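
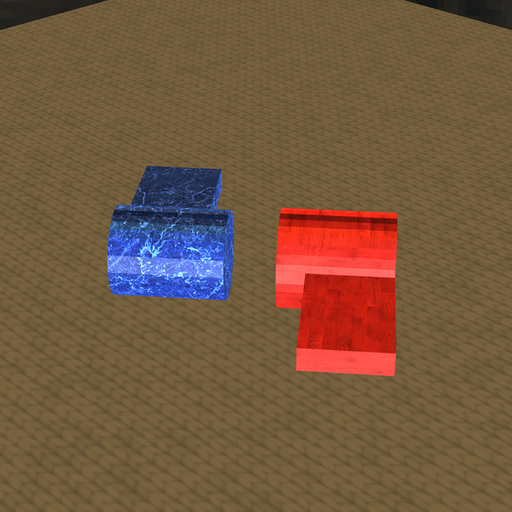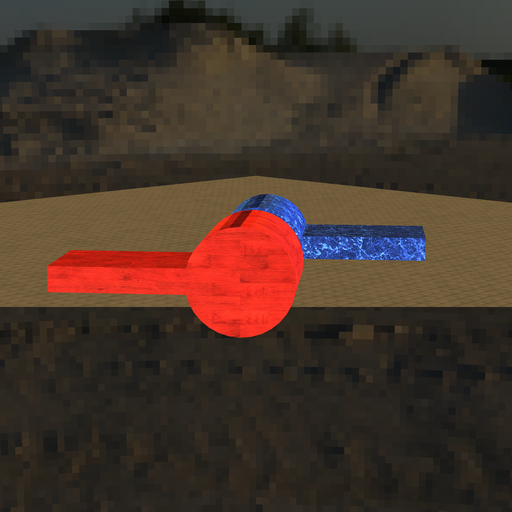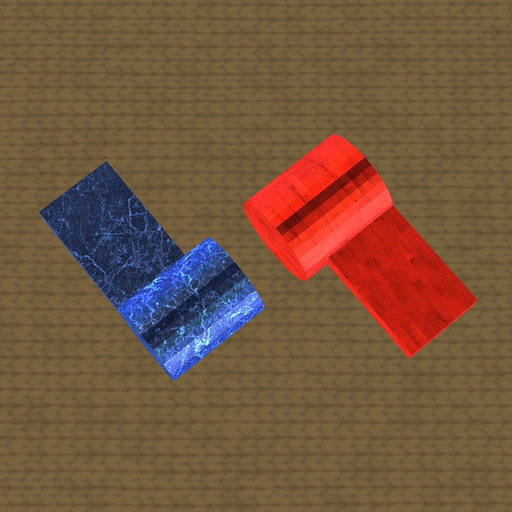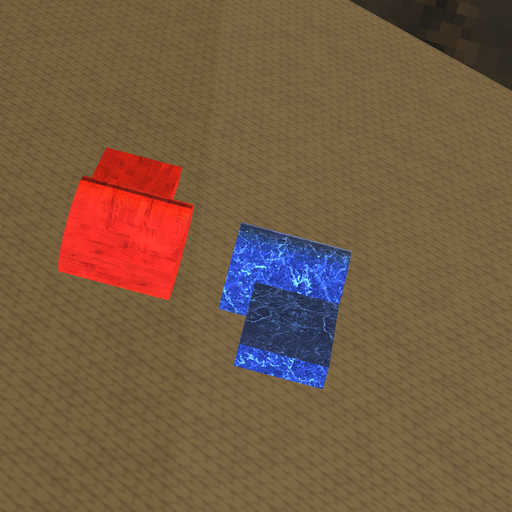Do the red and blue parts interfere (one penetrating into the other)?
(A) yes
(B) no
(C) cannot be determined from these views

(B) no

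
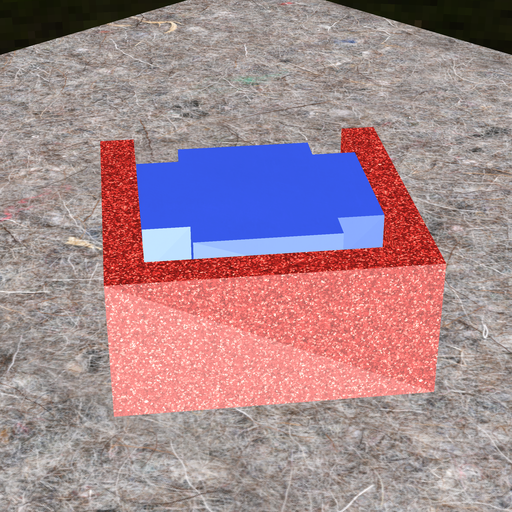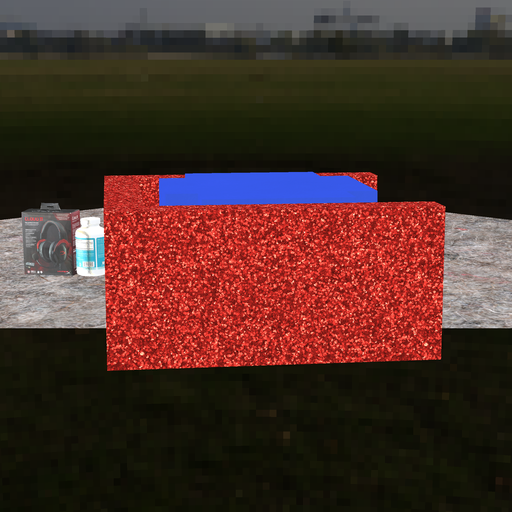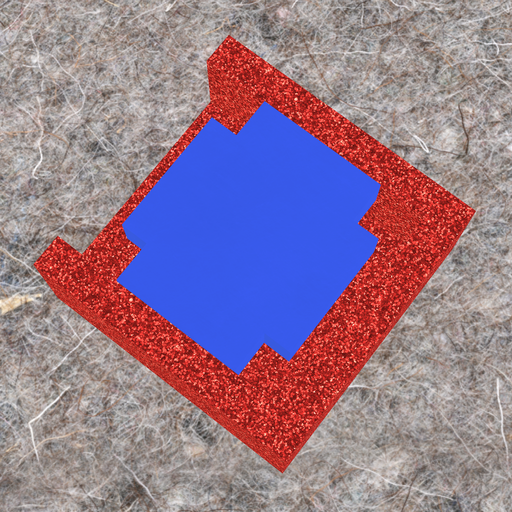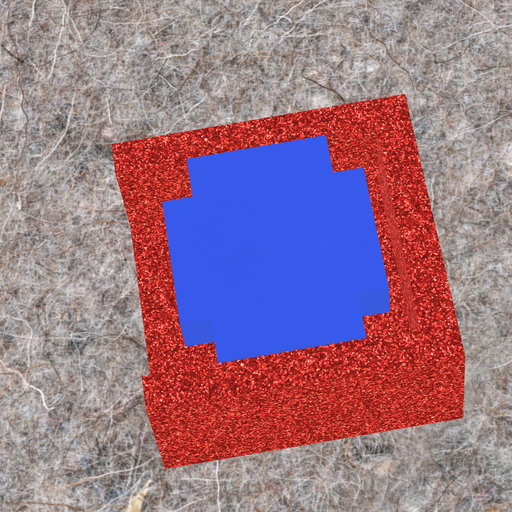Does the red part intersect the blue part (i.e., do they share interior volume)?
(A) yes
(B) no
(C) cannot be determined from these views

(B) no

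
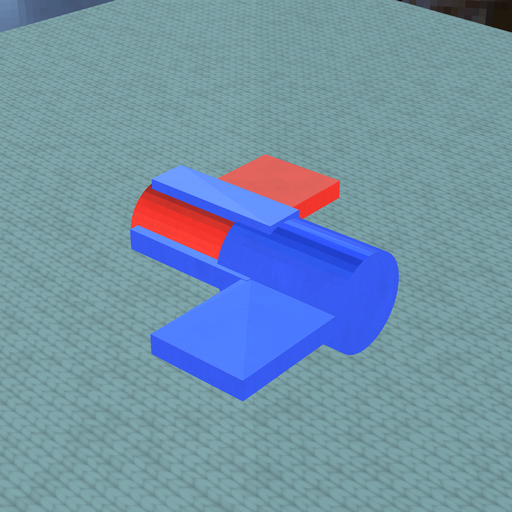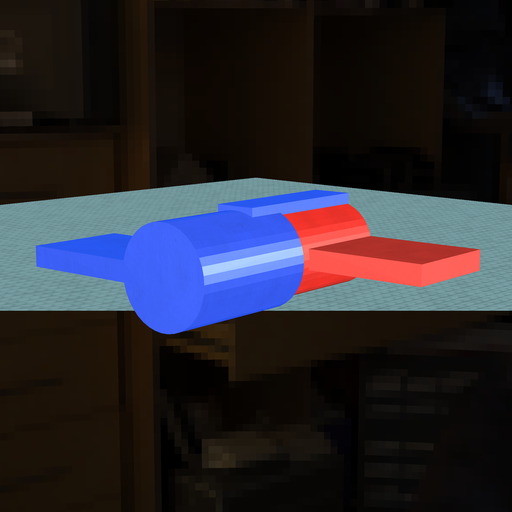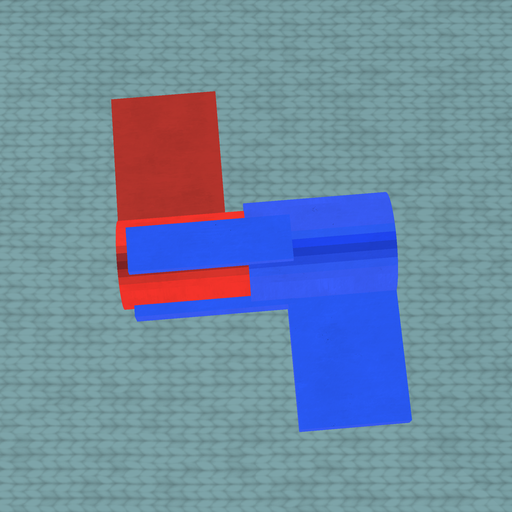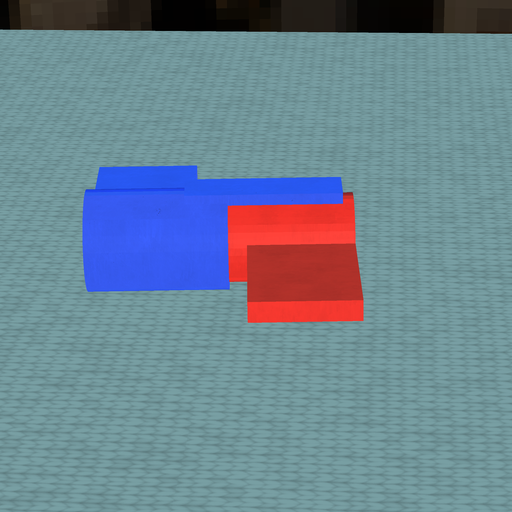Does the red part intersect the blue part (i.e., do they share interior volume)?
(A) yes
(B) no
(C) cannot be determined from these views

(A) yes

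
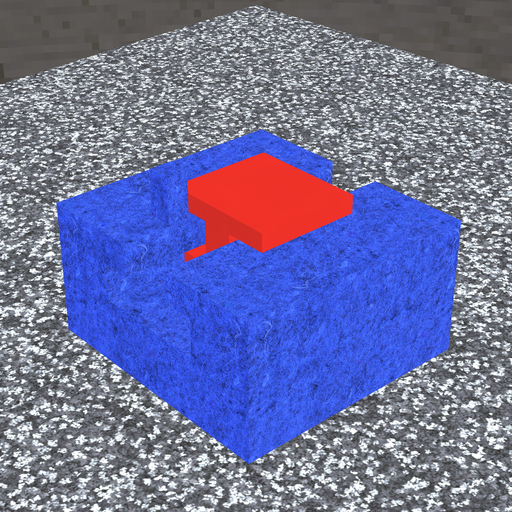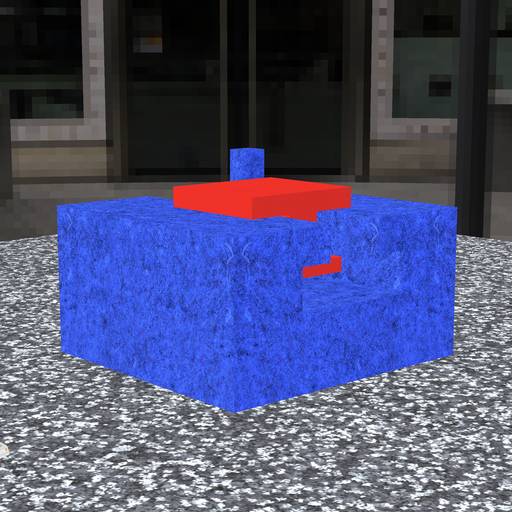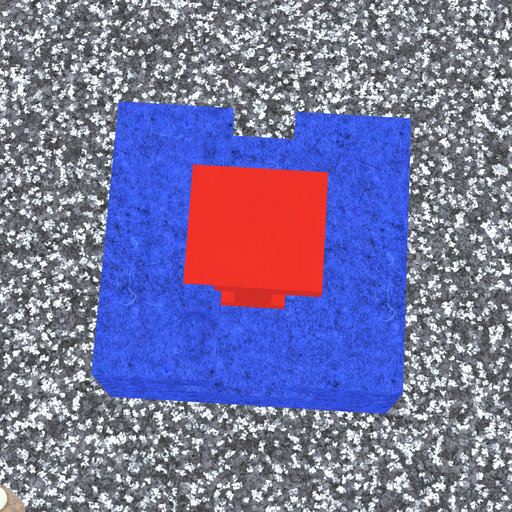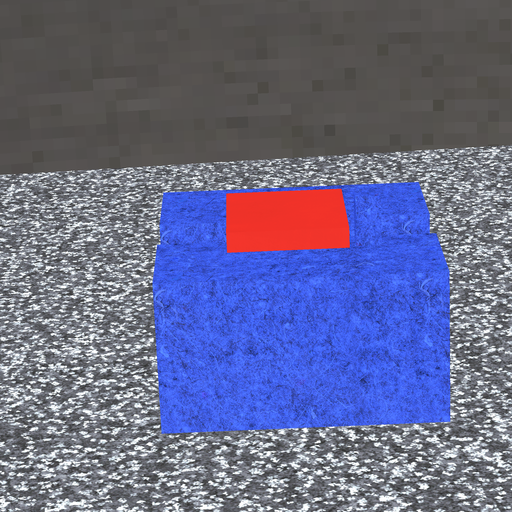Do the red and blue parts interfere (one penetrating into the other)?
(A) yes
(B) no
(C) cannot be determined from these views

(B) no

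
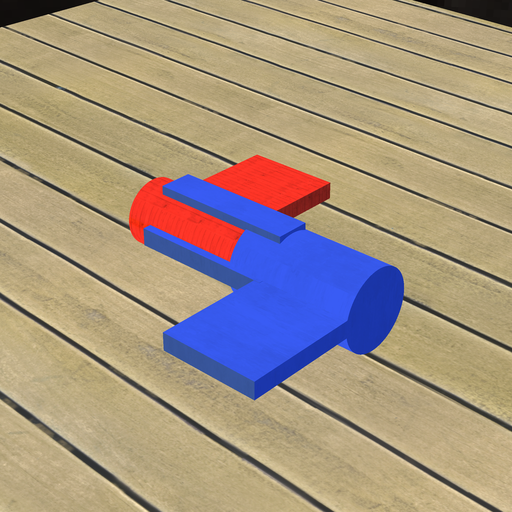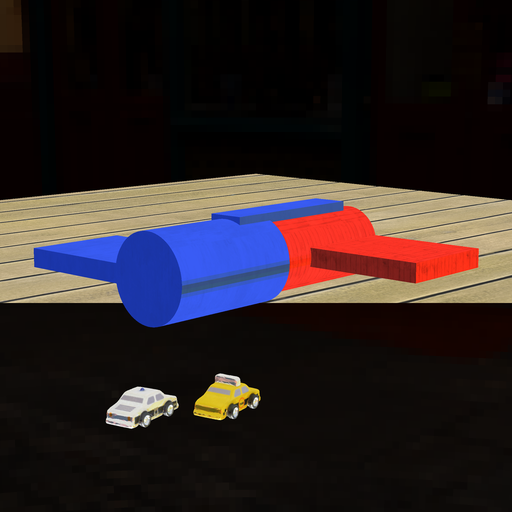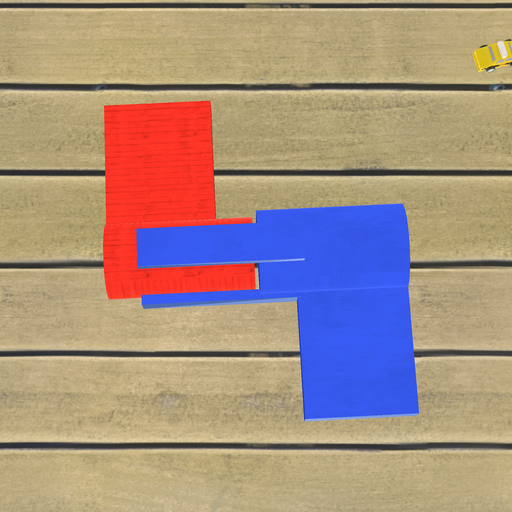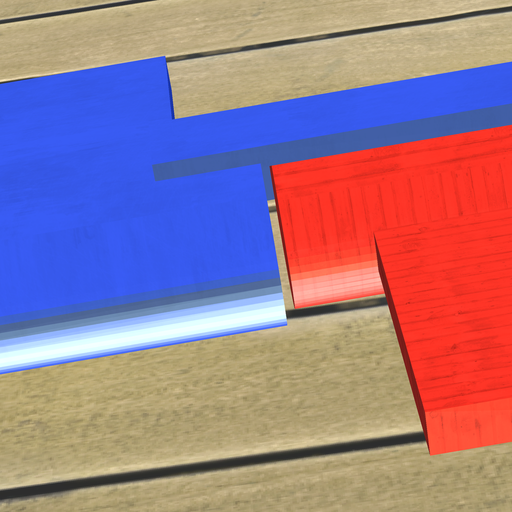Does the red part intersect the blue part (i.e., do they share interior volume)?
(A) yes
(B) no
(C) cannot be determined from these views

(B) no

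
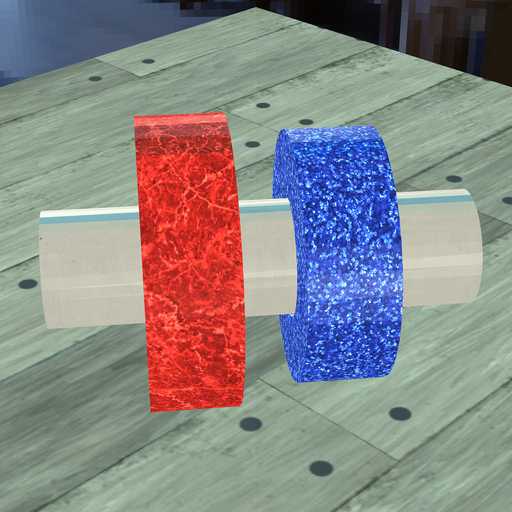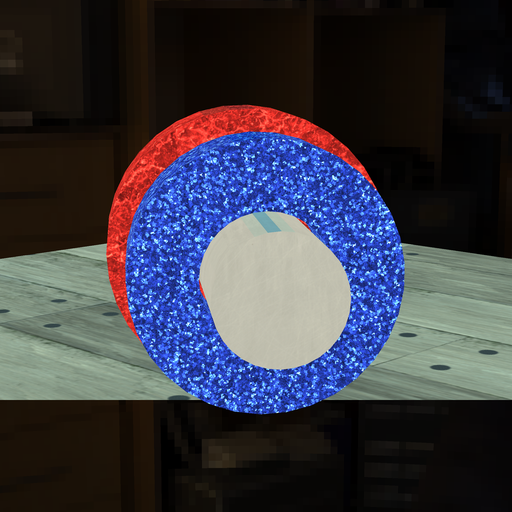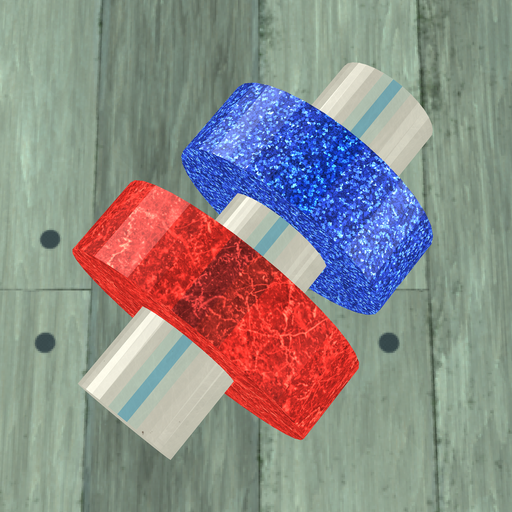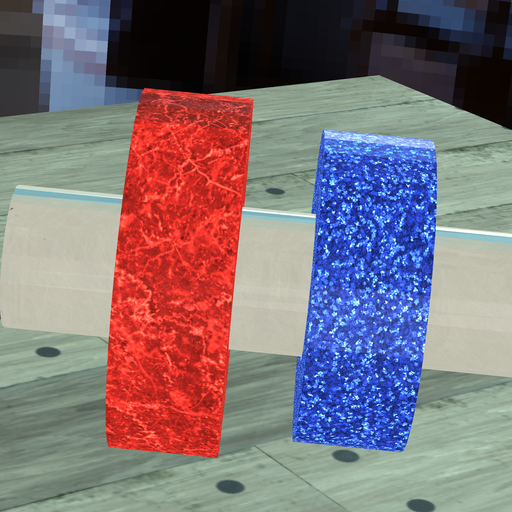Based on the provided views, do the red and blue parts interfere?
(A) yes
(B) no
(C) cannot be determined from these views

(B) no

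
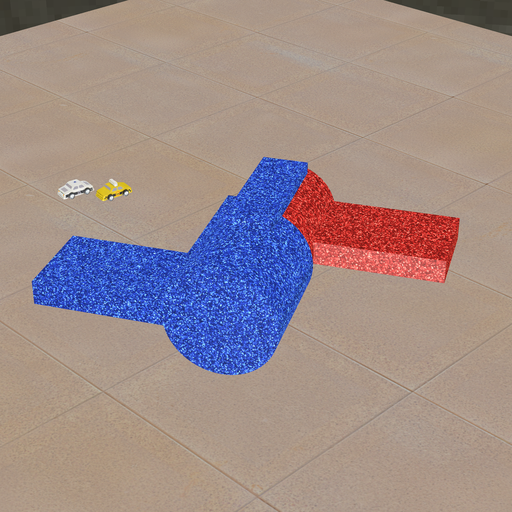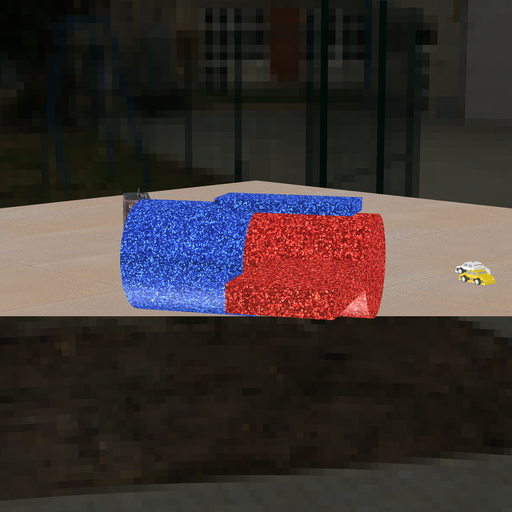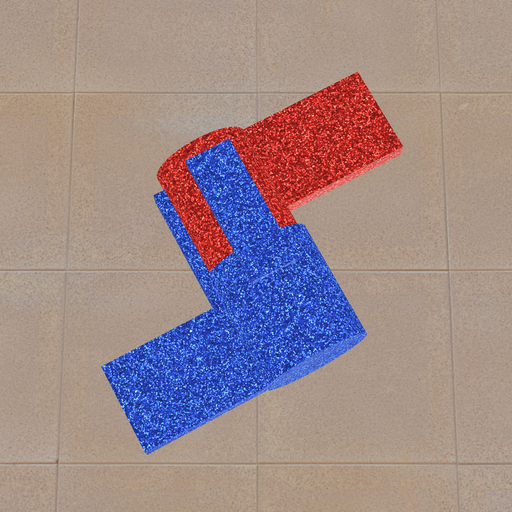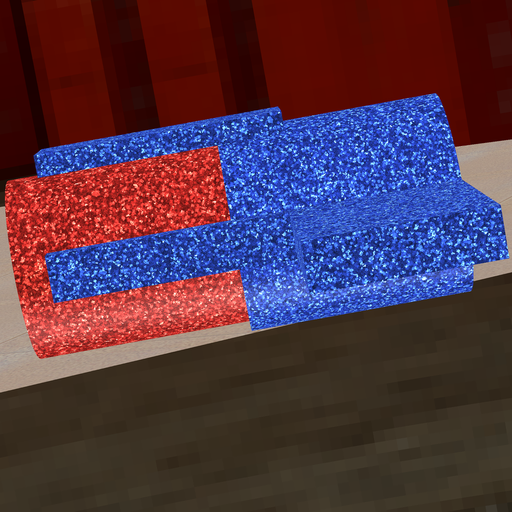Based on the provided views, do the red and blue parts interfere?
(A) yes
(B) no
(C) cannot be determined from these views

(A) yes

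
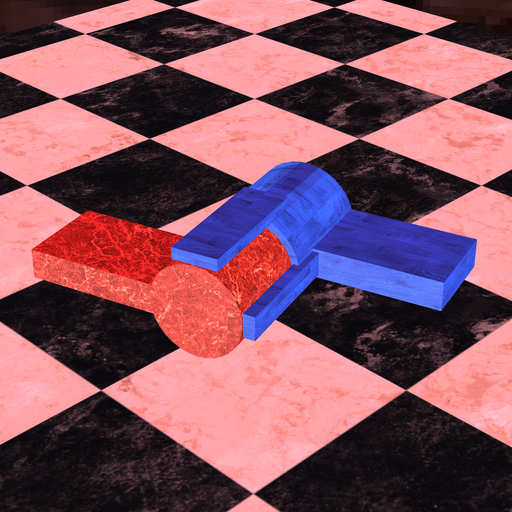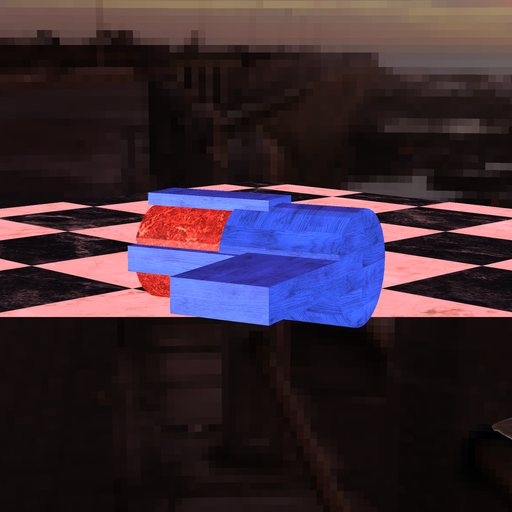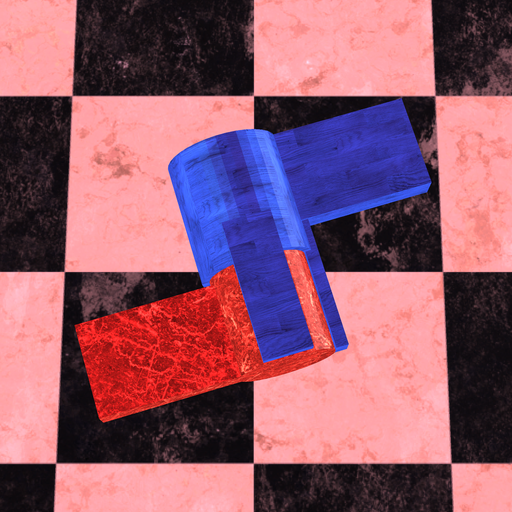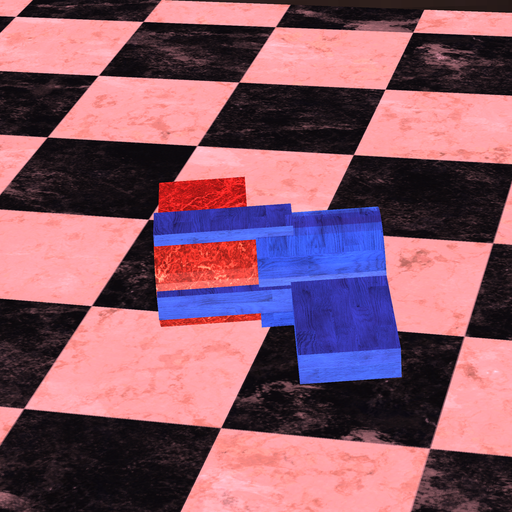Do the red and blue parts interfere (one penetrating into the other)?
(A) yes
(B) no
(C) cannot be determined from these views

(A) yes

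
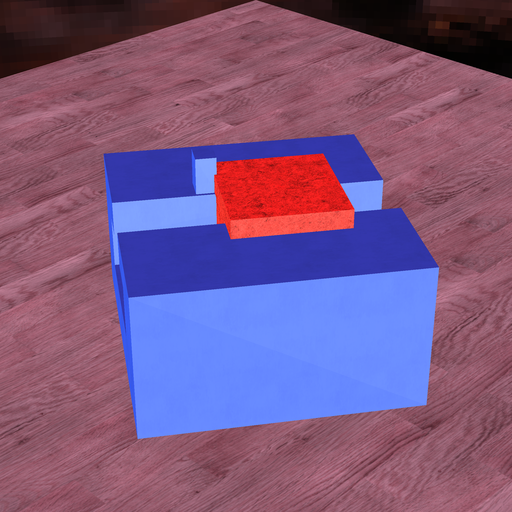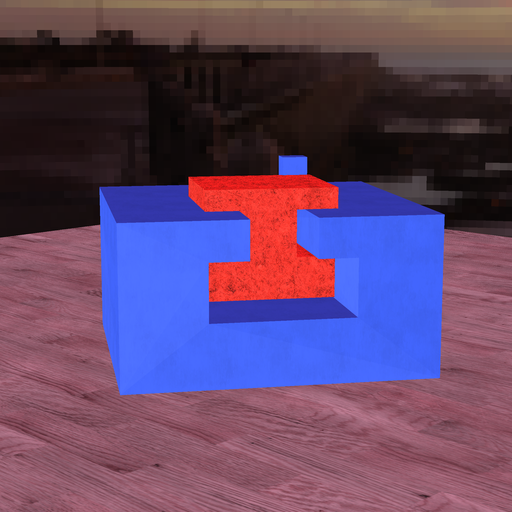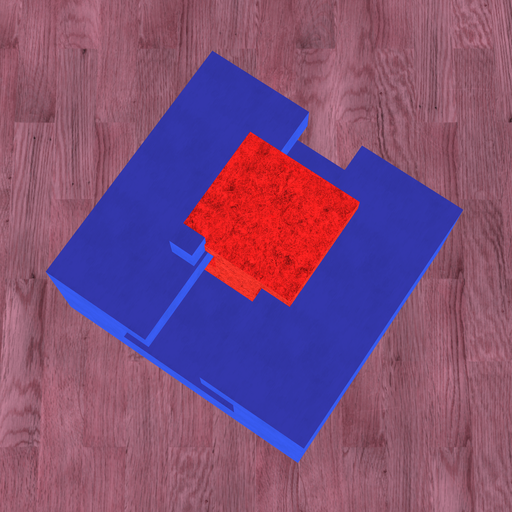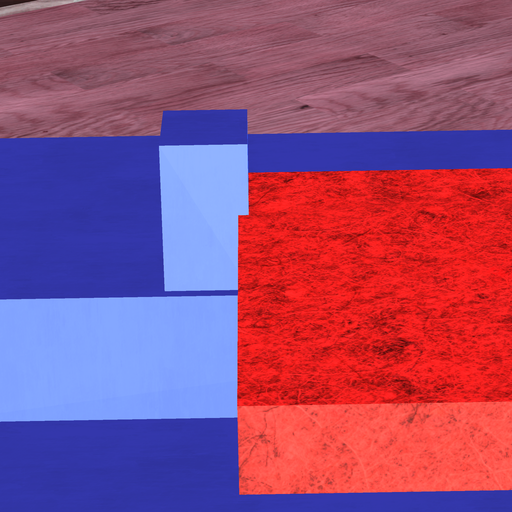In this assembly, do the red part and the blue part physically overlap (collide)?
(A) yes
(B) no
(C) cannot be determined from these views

(A) yes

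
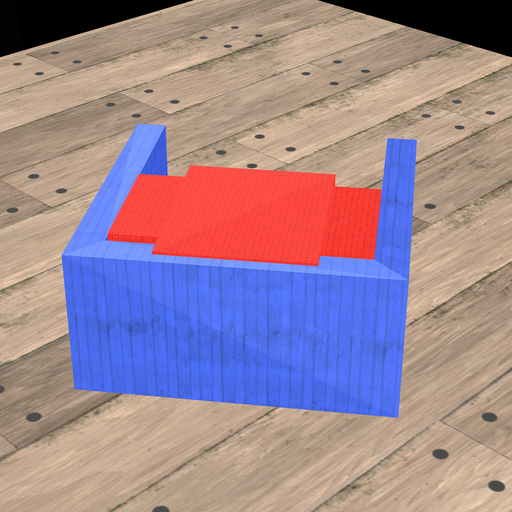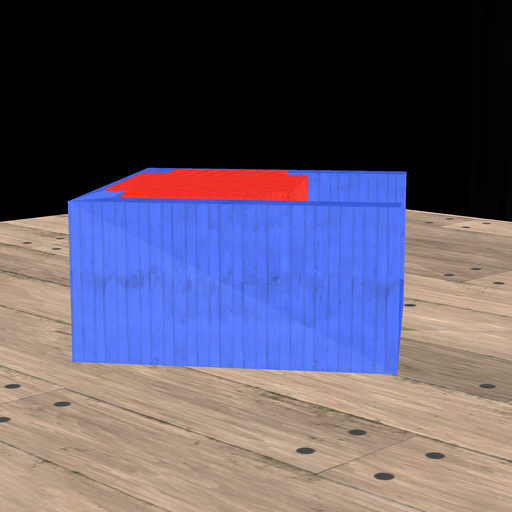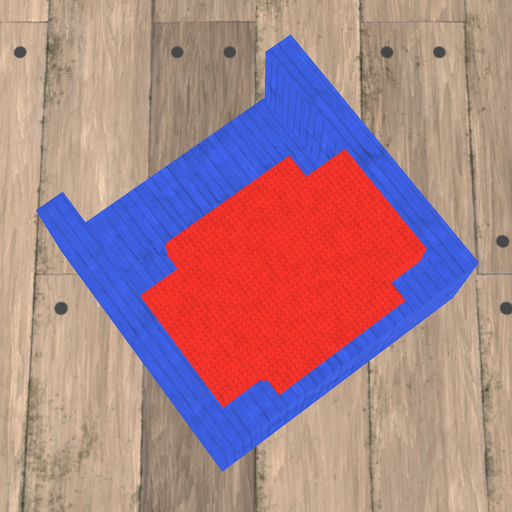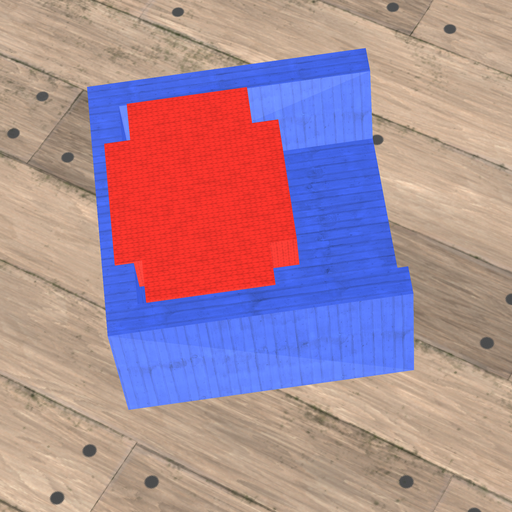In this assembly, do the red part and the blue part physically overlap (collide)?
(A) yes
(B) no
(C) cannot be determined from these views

(A) yes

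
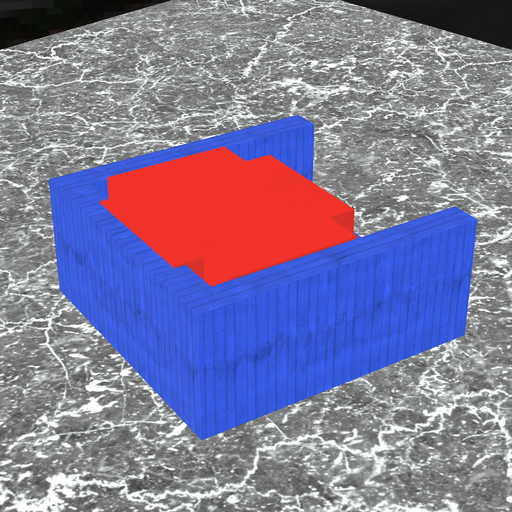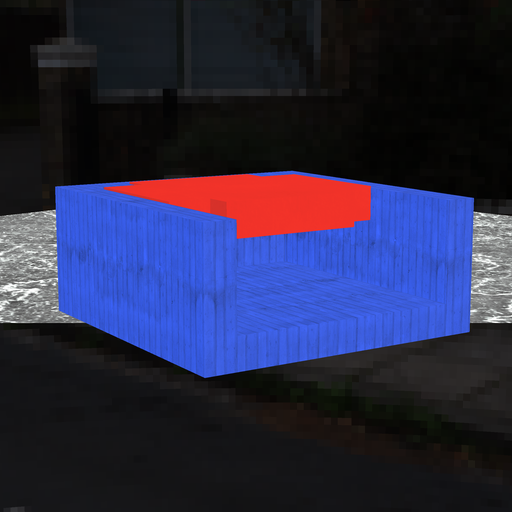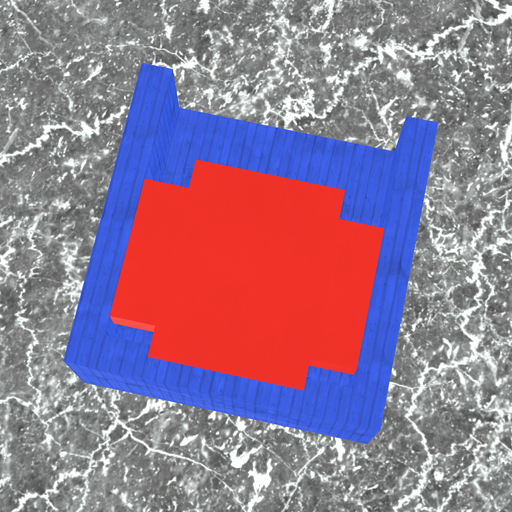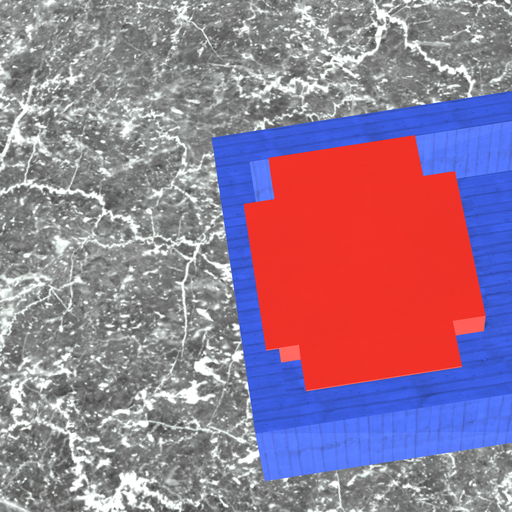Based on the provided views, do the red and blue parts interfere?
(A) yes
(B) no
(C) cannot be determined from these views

(A) yes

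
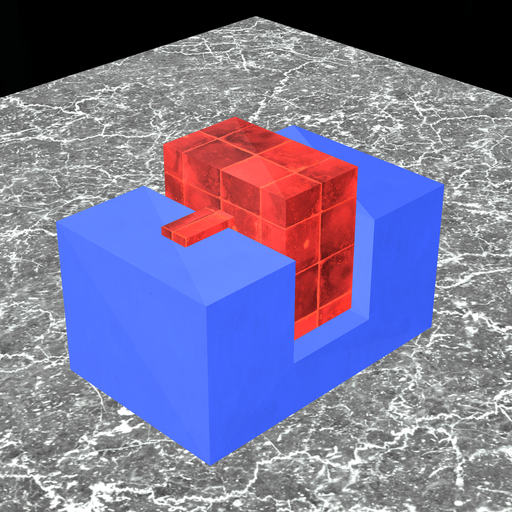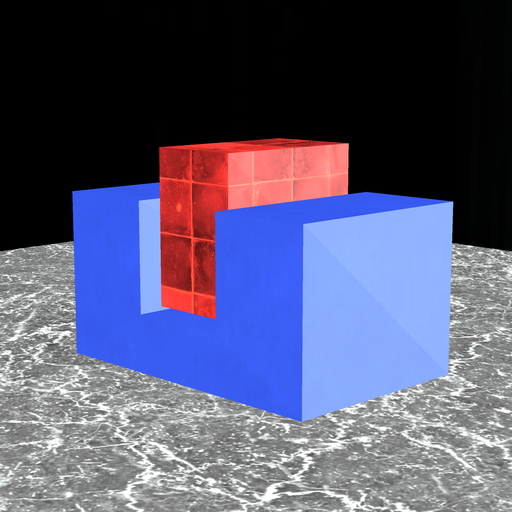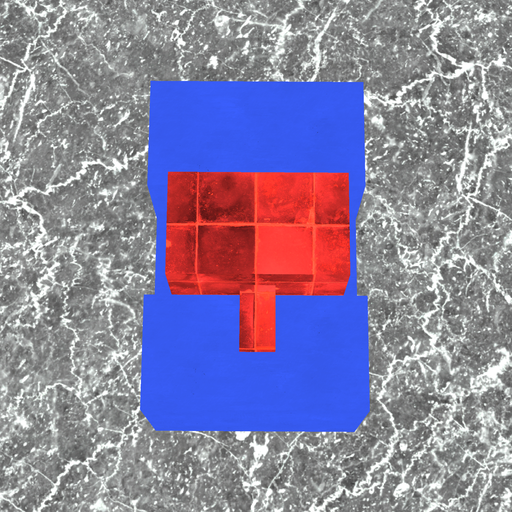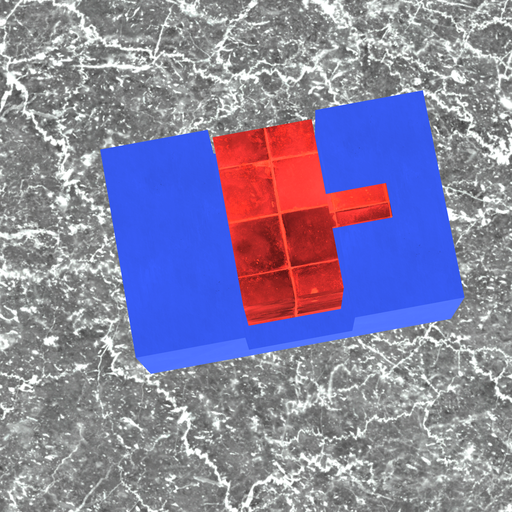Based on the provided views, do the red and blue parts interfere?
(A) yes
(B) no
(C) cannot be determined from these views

(B) no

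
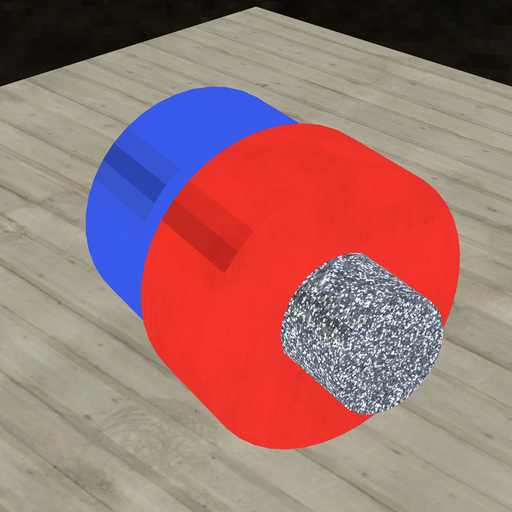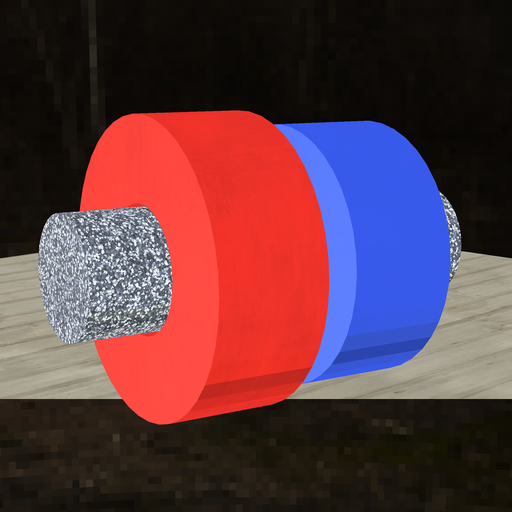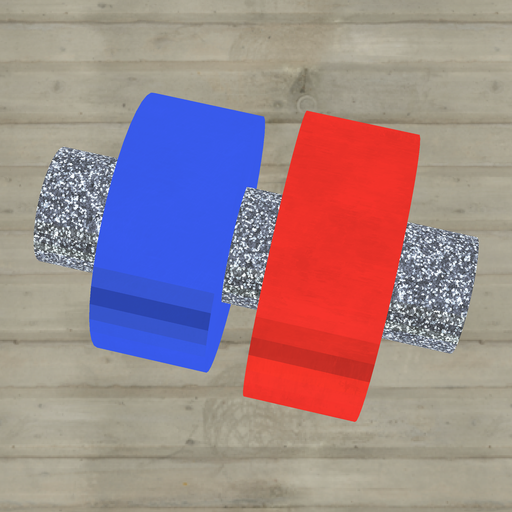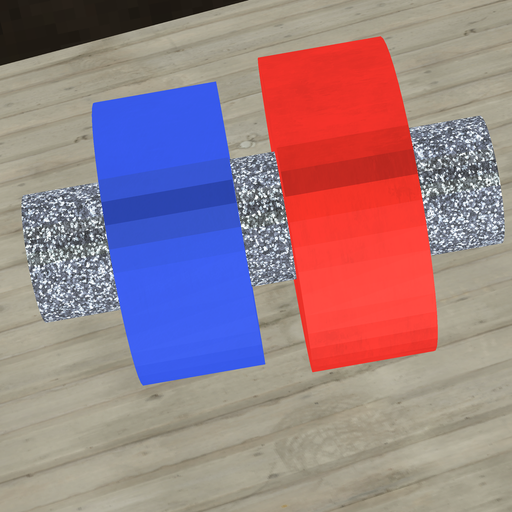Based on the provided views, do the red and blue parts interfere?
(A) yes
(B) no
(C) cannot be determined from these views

(B) no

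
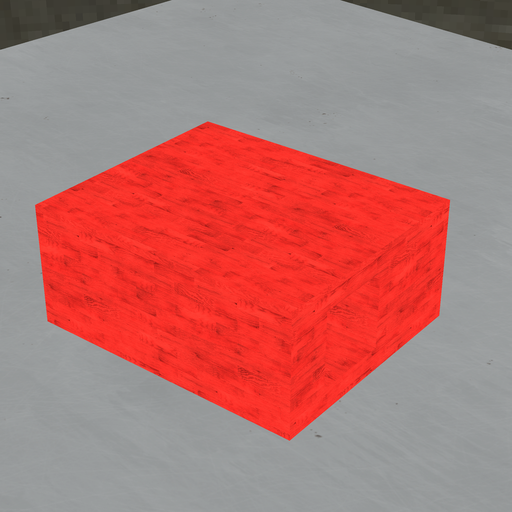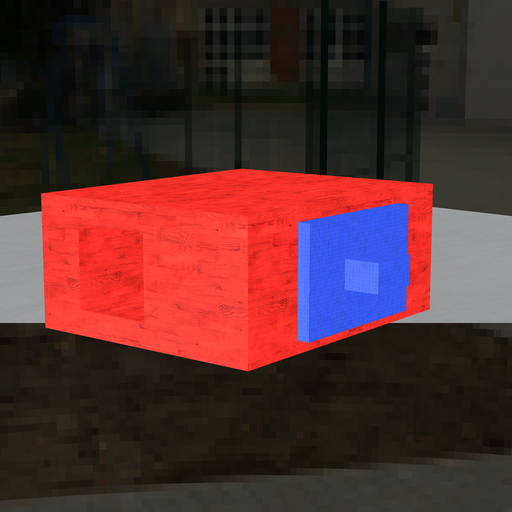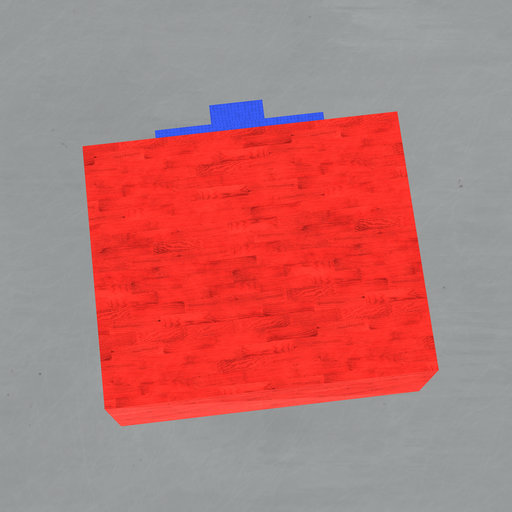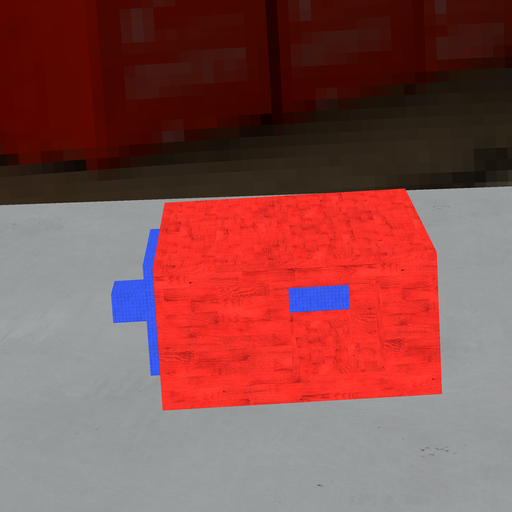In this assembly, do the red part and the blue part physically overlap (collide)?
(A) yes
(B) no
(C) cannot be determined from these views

(A) yes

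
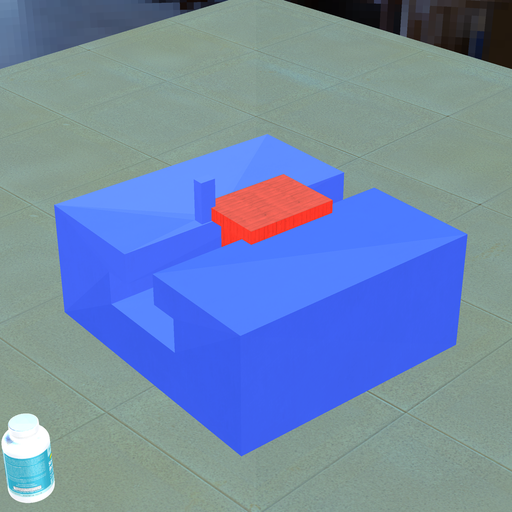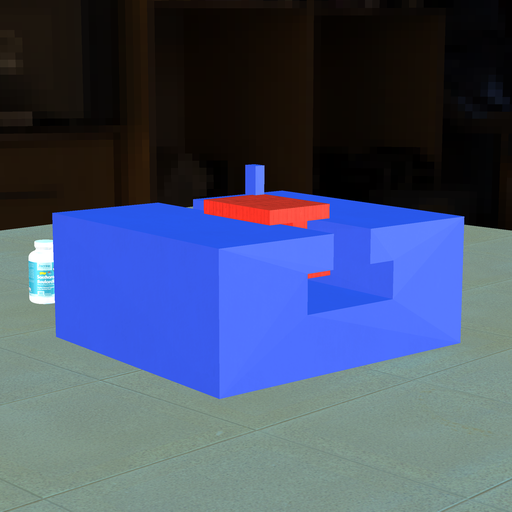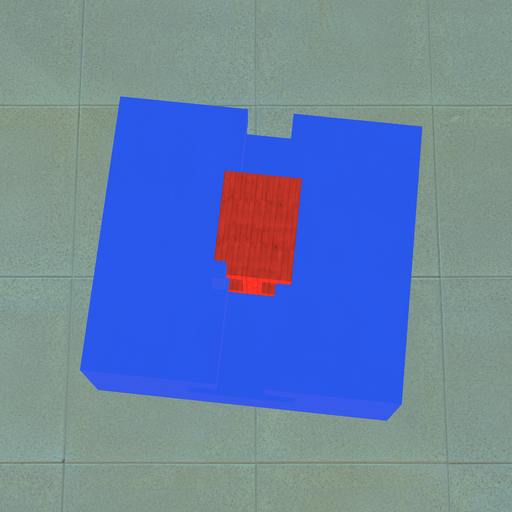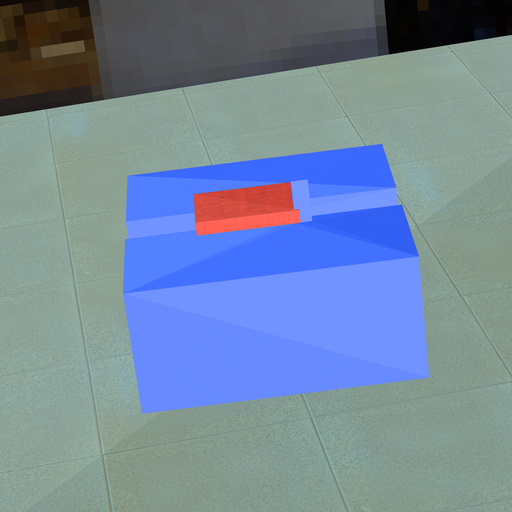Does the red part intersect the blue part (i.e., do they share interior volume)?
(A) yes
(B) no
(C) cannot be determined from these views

(A) yes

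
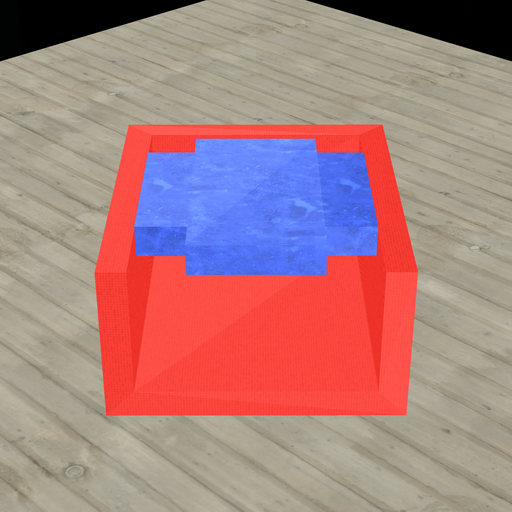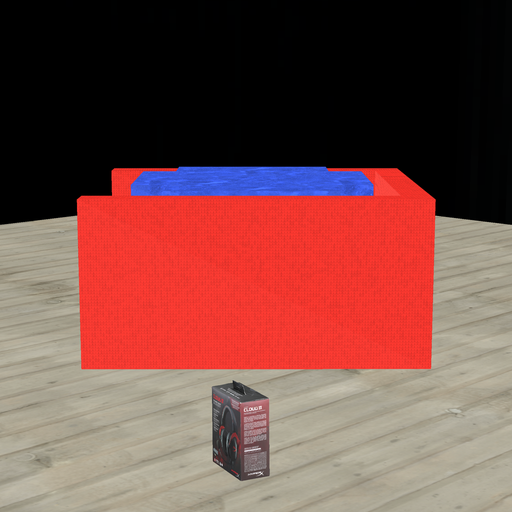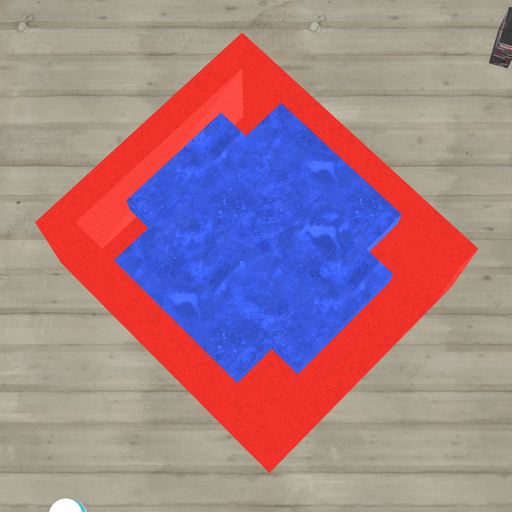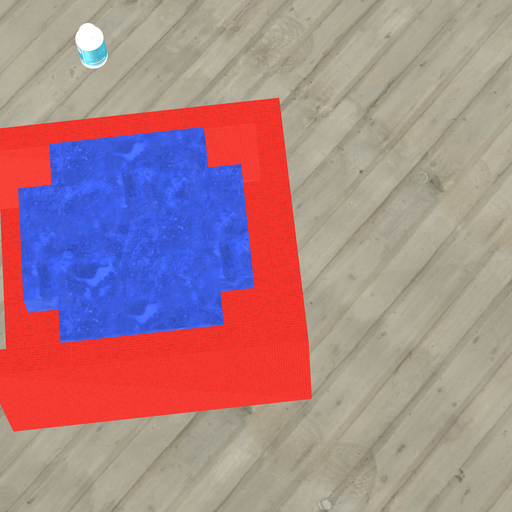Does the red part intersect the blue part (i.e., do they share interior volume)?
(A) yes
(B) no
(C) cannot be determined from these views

(B) no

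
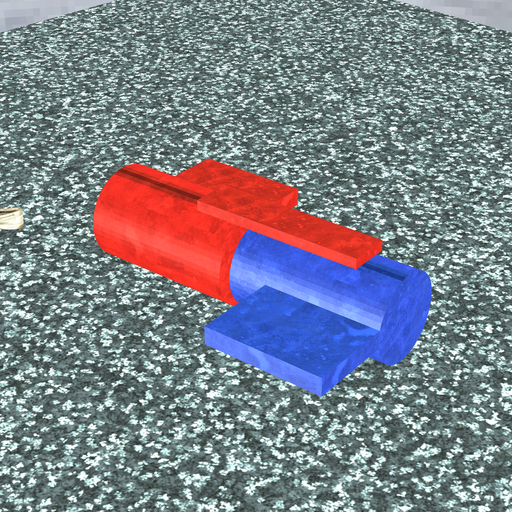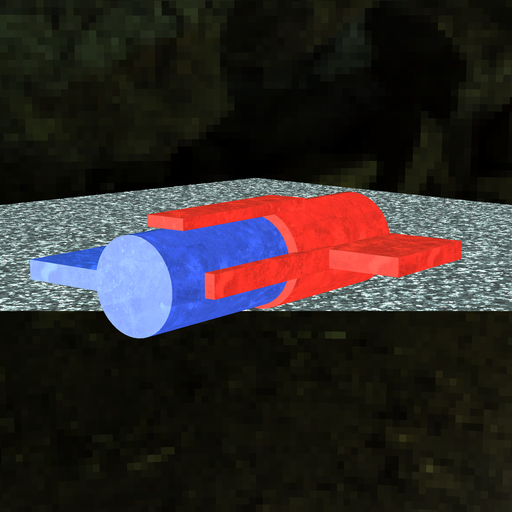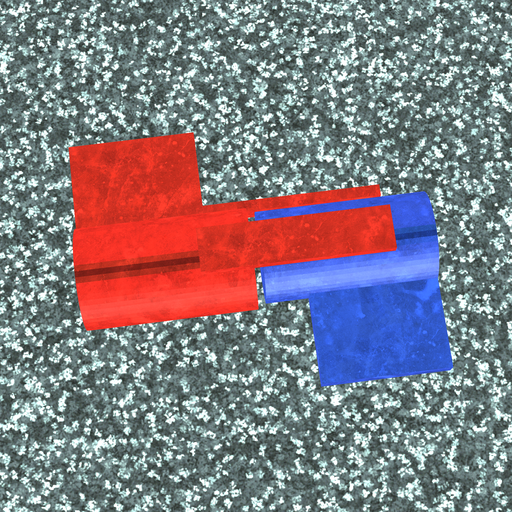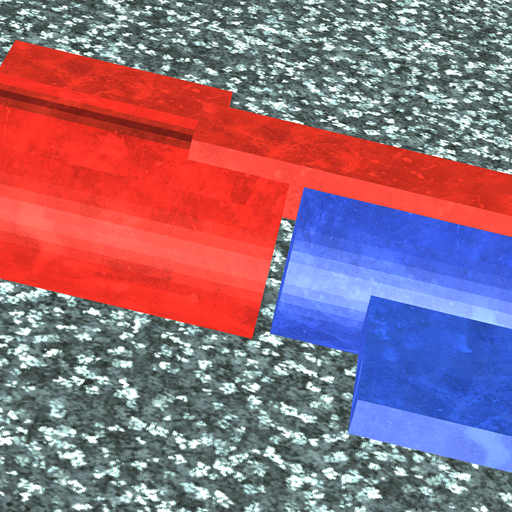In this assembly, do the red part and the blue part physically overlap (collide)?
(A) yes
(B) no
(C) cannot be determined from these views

(B) no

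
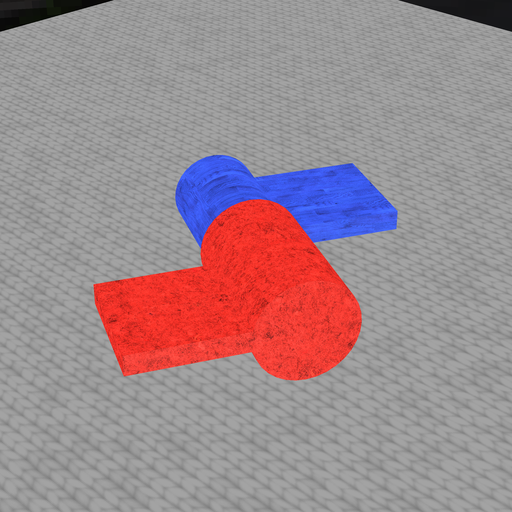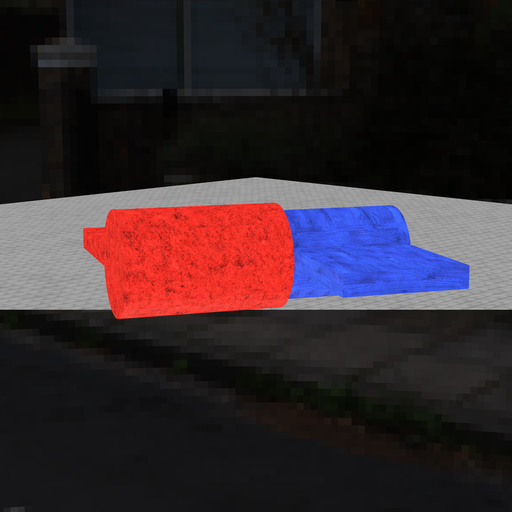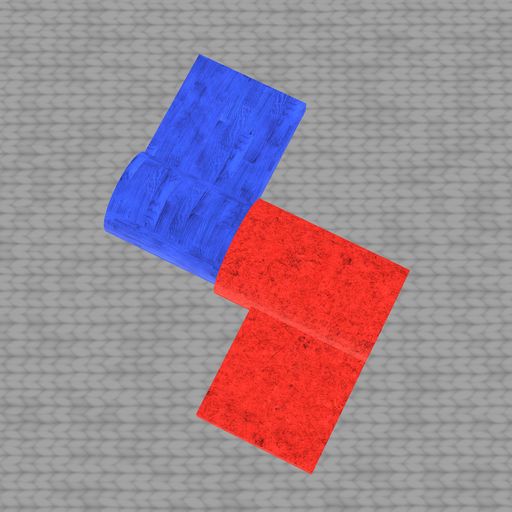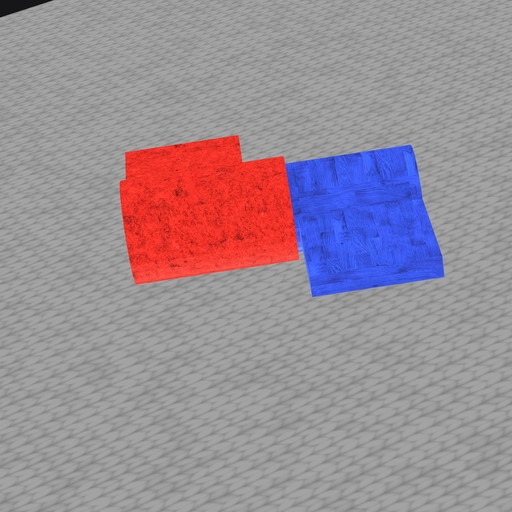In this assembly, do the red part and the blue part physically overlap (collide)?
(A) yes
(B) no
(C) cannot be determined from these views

(A) yes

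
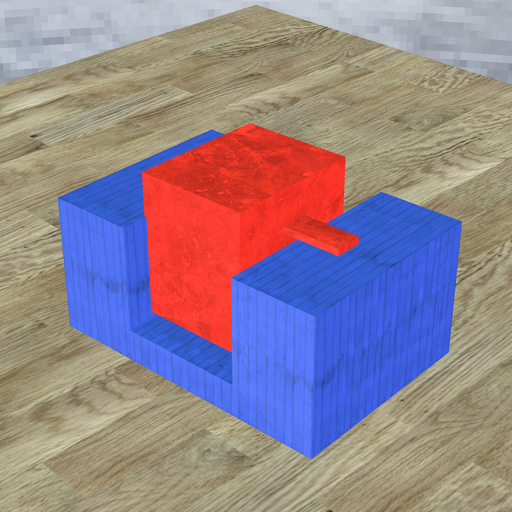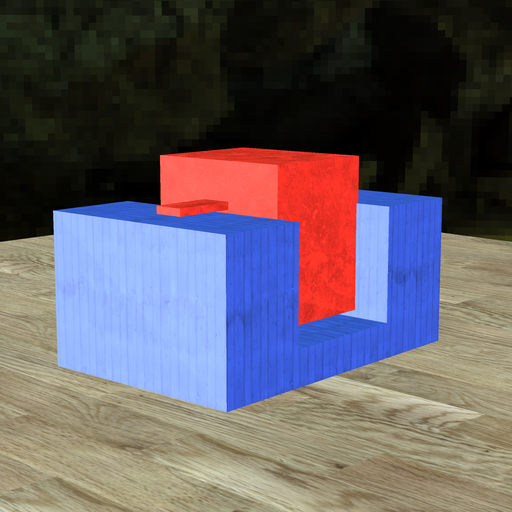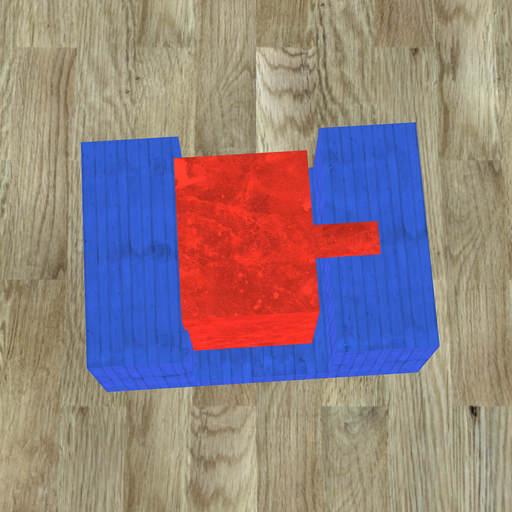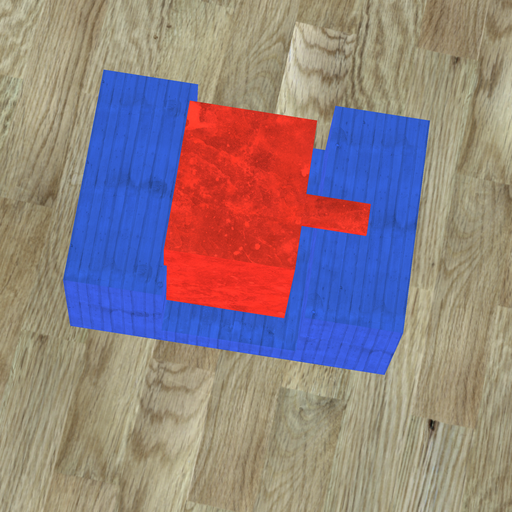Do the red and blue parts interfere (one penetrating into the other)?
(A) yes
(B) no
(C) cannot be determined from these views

(A) yes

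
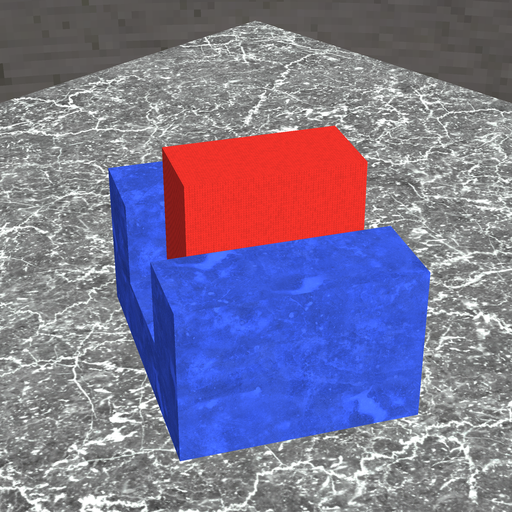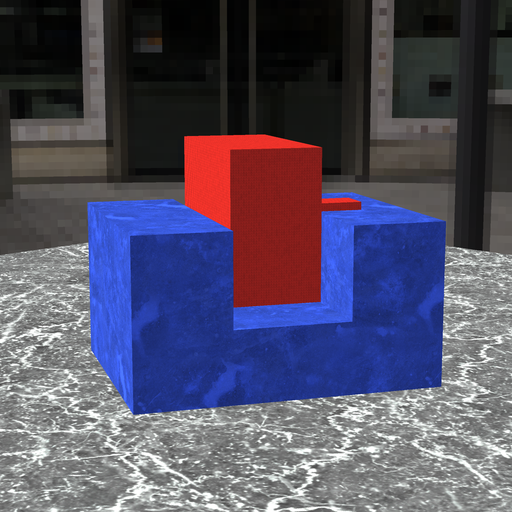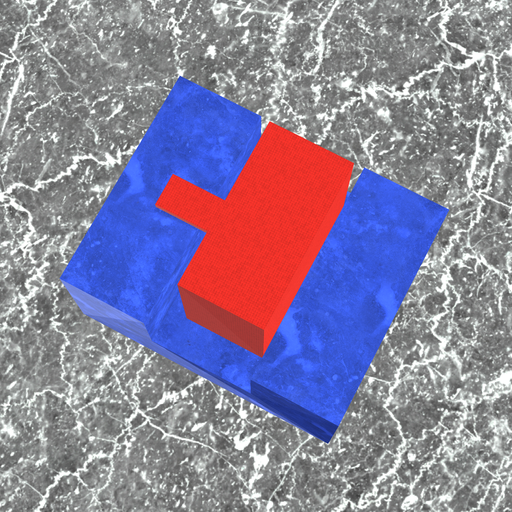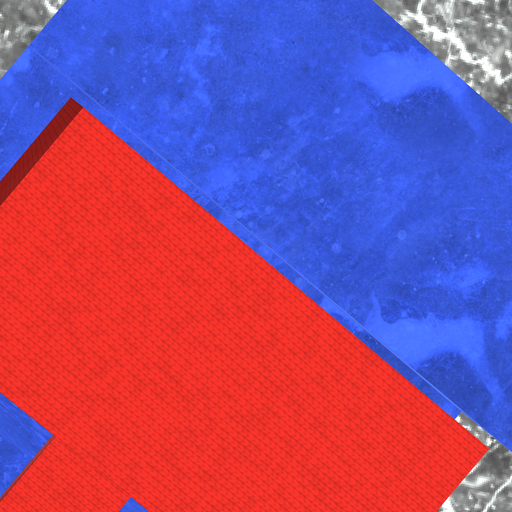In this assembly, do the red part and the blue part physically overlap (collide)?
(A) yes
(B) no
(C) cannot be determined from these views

(B) no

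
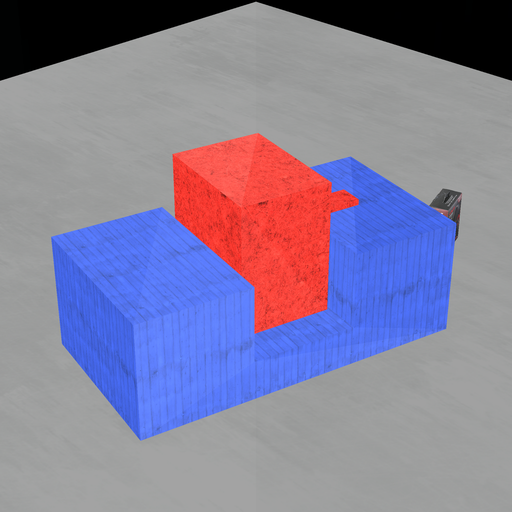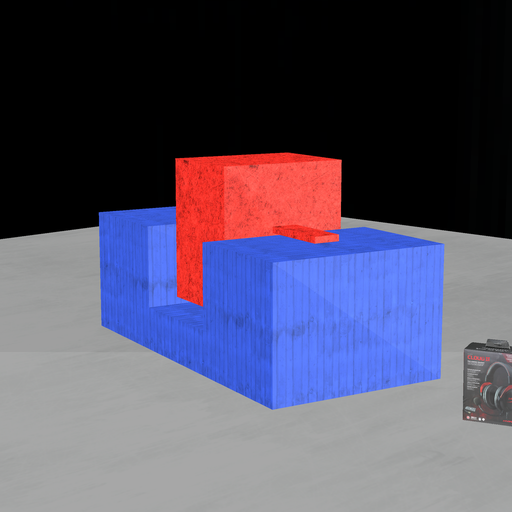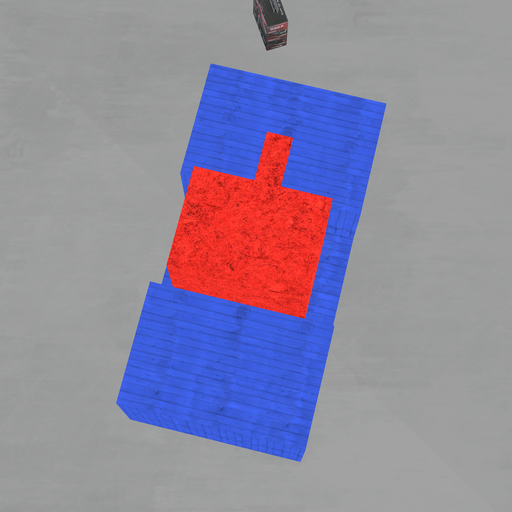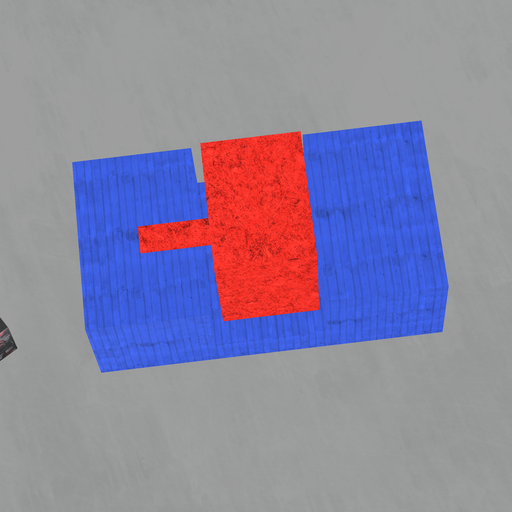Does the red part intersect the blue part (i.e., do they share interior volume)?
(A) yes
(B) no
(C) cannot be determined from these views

(B) no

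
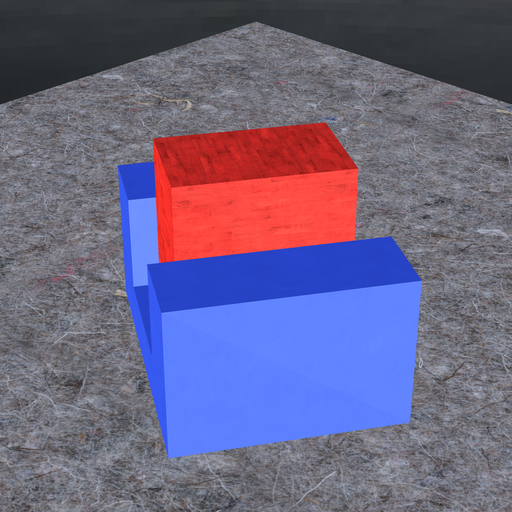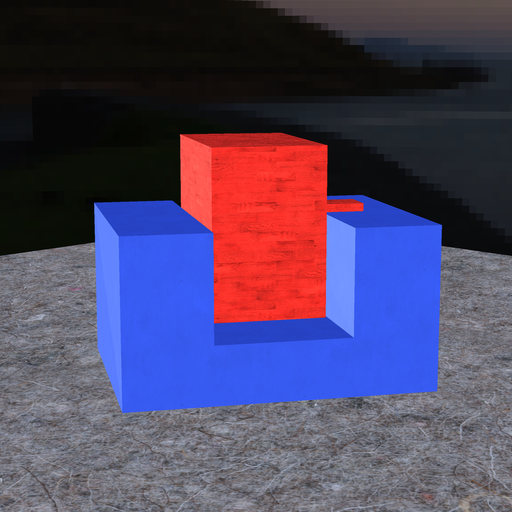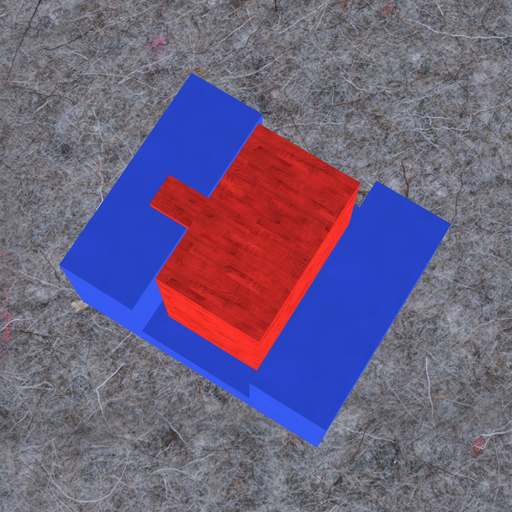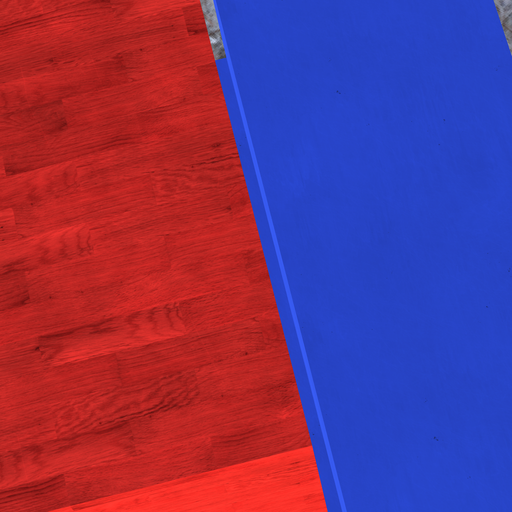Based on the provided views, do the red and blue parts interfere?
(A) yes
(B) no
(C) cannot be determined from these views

(B) no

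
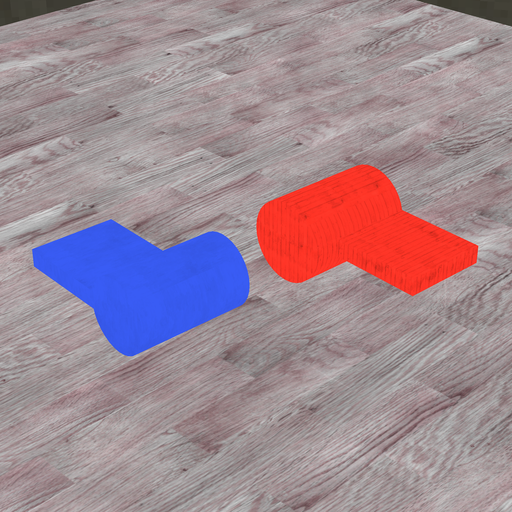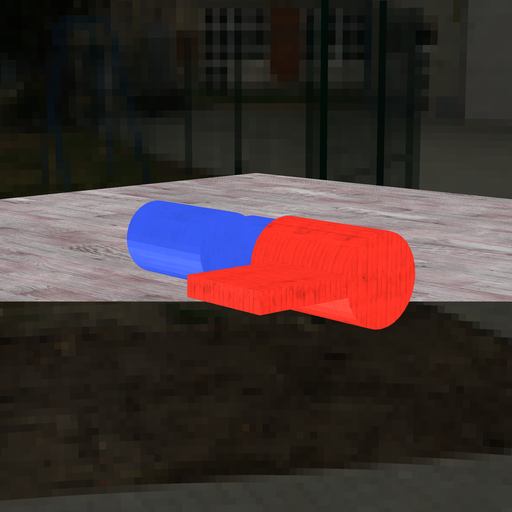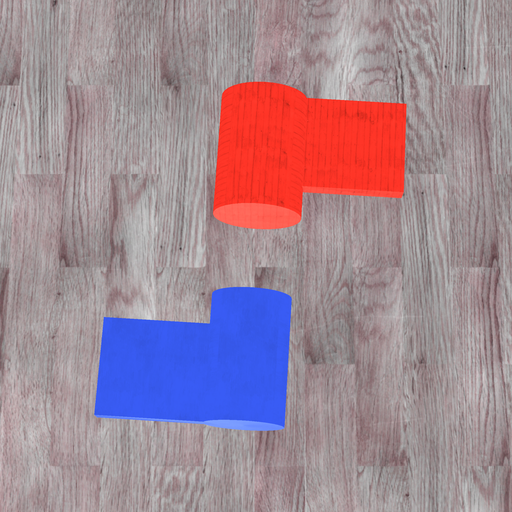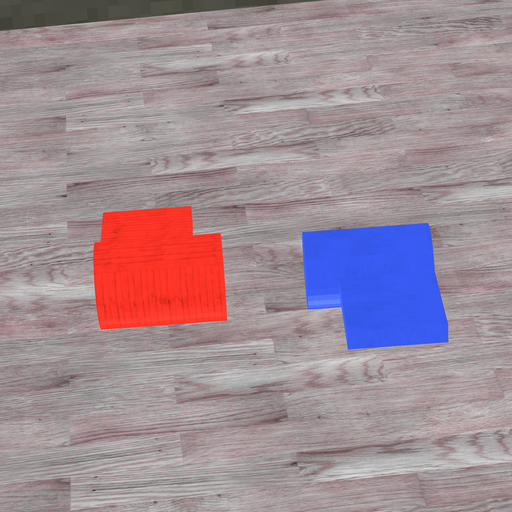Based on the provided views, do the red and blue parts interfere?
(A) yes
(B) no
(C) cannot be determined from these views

(B) no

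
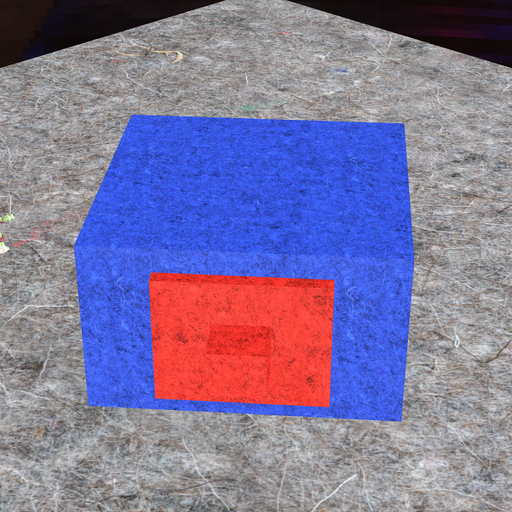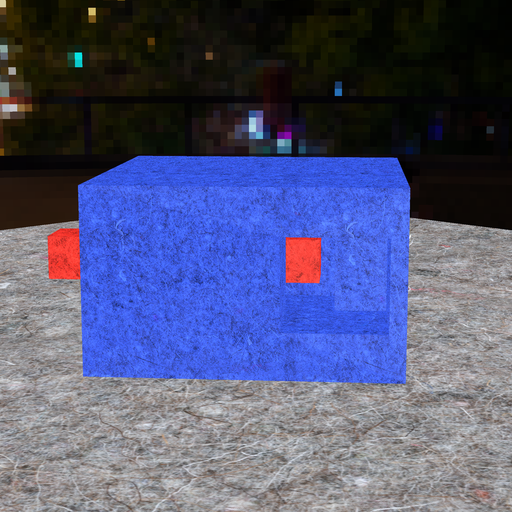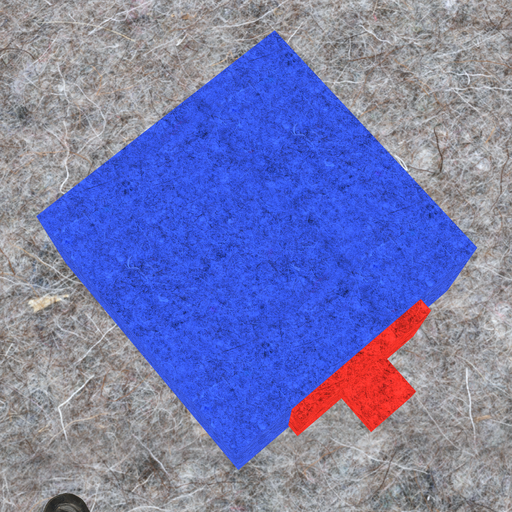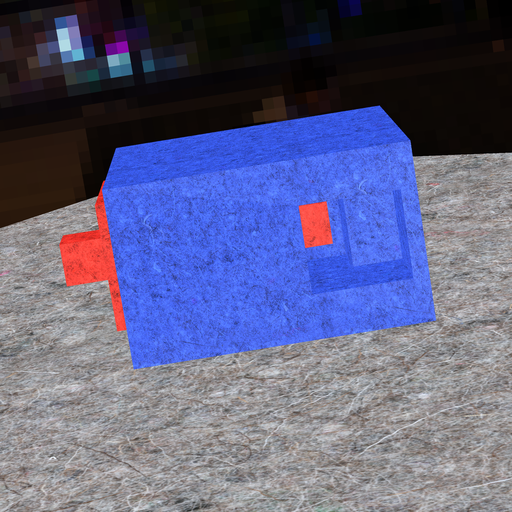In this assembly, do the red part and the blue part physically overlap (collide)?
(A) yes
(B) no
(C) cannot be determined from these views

(B) no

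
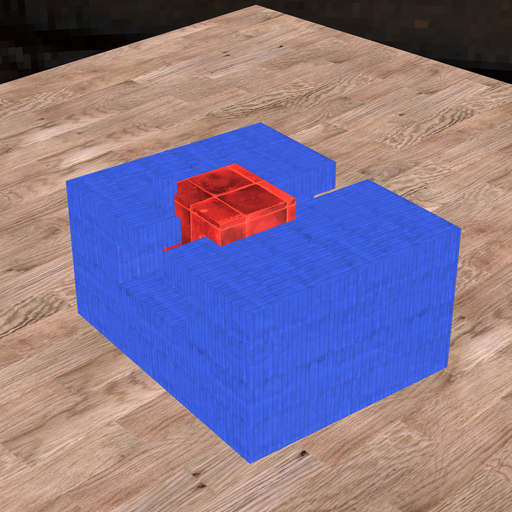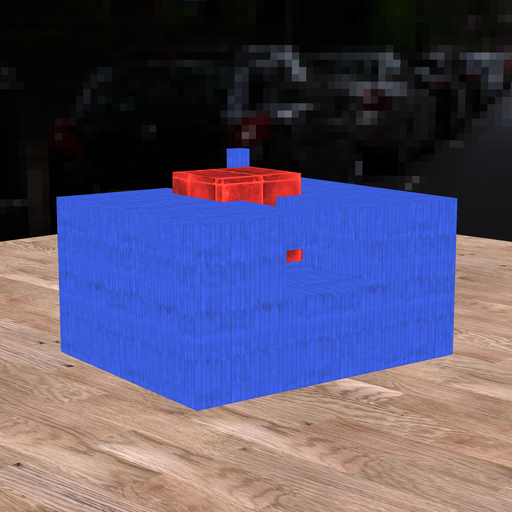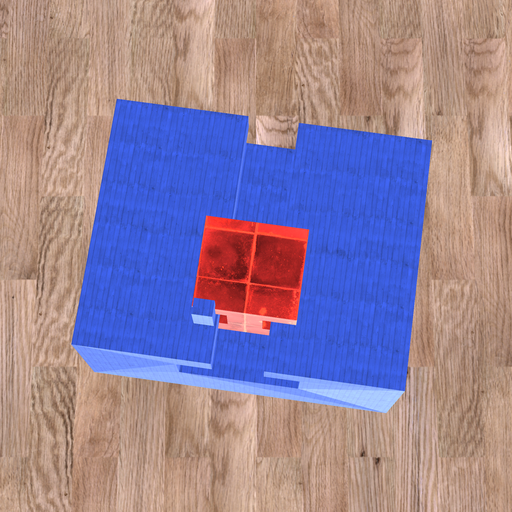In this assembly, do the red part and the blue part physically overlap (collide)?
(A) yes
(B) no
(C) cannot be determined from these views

(A) yes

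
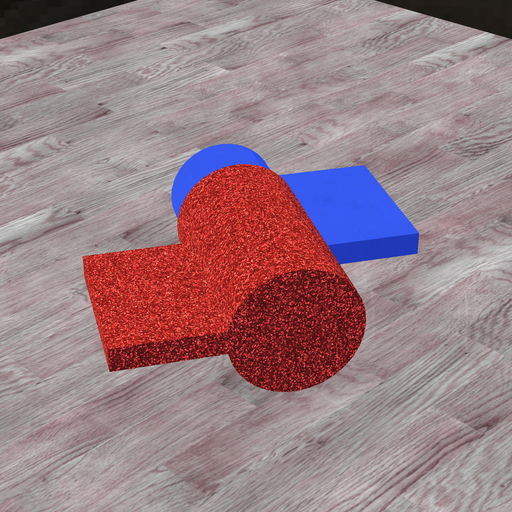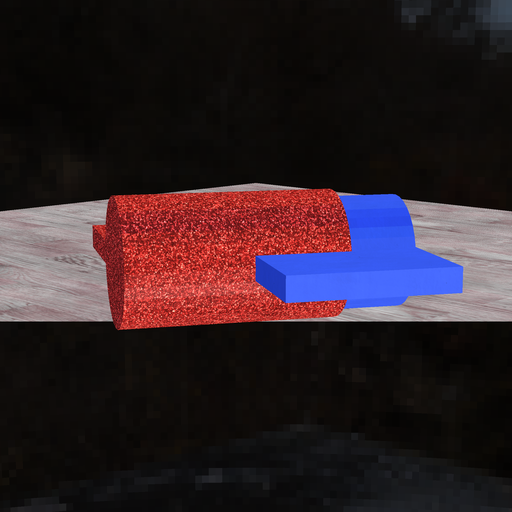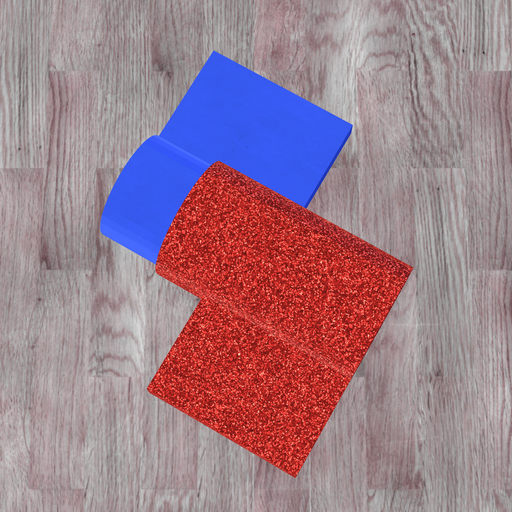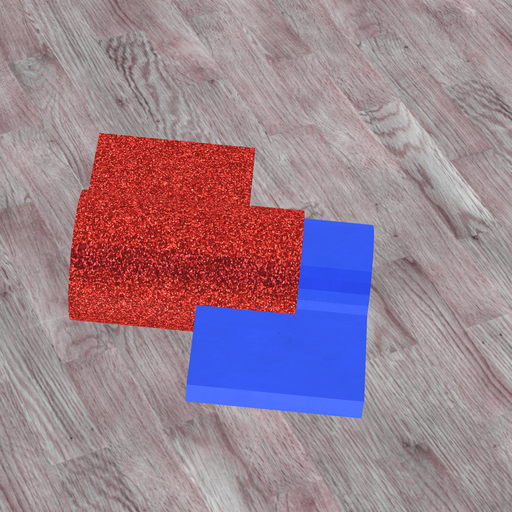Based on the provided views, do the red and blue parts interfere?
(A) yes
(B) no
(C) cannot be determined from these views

(A) yes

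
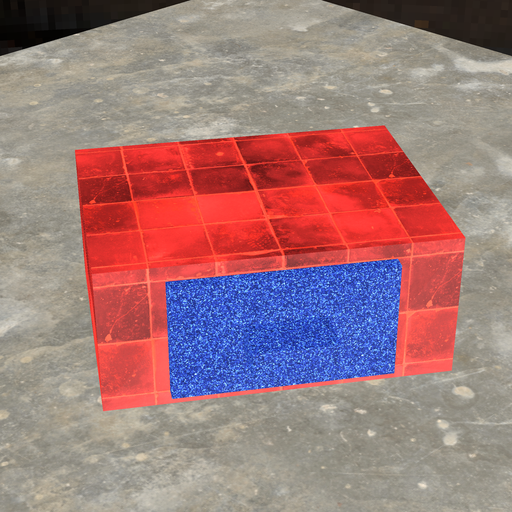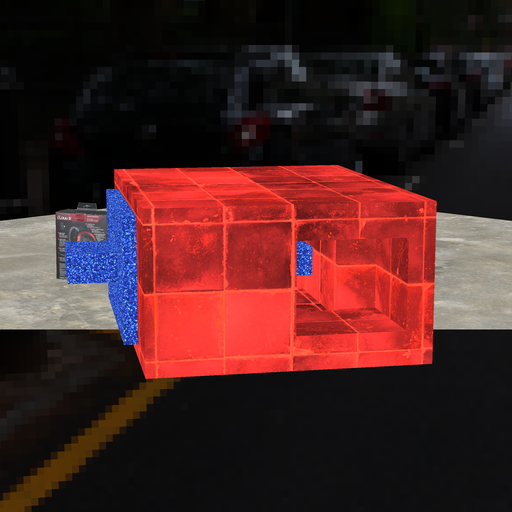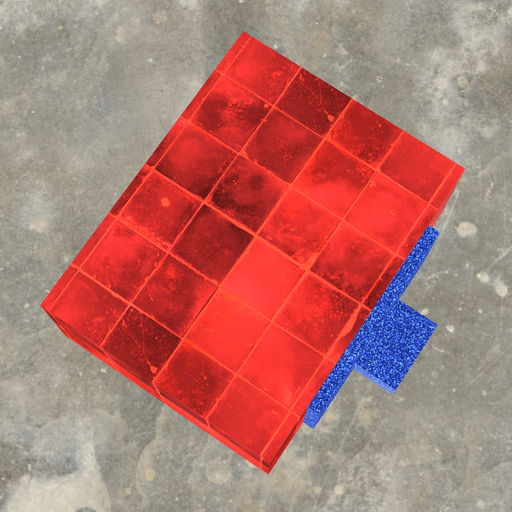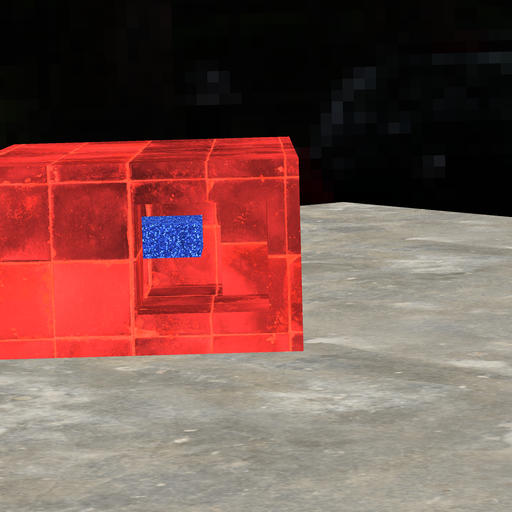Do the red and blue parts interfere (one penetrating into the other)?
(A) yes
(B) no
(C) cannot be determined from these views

(B) no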